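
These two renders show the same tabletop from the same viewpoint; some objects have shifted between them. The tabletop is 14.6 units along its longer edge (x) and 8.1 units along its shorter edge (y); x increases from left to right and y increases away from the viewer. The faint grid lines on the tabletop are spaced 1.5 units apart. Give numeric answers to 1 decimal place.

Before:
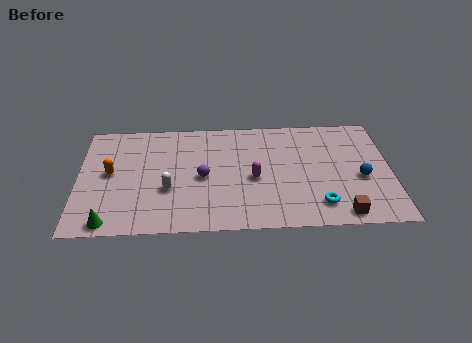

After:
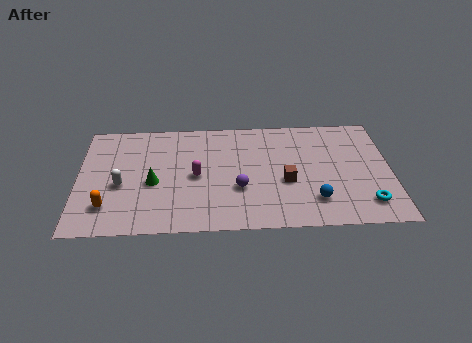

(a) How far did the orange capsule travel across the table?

2.4

The orange capsule moved from about (1.5, 4.3) to (1.4, 1.9), a distance of √(0.1² + 2.4²) ≈ 2.4.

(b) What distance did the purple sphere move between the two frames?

1.9

The purple sphere moved from about (5.8, 3.8) to (7.5, 2.9), a distance of √(1.7² + 0.9²) ≈ 1.9.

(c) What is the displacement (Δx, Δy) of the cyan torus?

(2.2, 0.0)

From the two frames, the cyan torus sits at roughly (11.2, 1.6) before and (13.4, 1.6) after.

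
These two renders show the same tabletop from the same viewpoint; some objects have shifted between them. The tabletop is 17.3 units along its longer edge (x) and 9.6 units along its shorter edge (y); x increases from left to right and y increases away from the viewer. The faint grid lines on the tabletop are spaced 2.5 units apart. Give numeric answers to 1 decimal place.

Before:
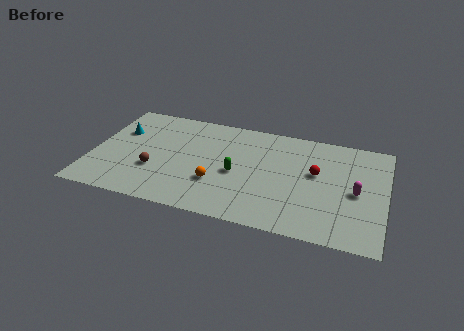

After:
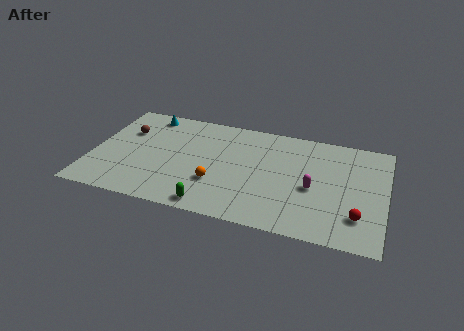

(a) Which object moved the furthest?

the red sphere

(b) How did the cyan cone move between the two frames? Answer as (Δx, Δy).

(1.5, 2.0)

The cyan cone started near (1.4, 6.4) and ended near (2.9, 8.4).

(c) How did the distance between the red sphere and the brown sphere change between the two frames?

+4.9

They were about 9.7 units apart before and 14.6 after — 4.9 units further apart.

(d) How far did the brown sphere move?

3.8

The brown sphere was near (3.8, 3.3) before and (1.8, 6.5) after, so it travelled √(2.0² + 3.2²) ≈ 3.8 units.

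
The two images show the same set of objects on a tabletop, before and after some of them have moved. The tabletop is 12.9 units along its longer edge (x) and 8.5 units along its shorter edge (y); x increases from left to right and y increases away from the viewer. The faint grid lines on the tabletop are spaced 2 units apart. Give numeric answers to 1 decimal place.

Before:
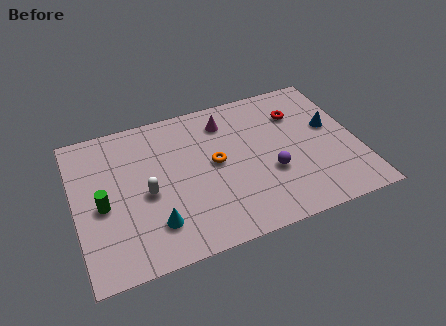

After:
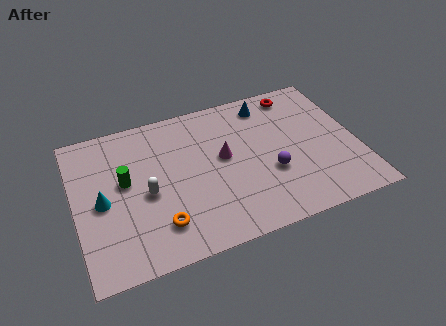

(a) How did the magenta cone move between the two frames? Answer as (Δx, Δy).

(-0.3, -2.1)

The magenta cone was at about (7.1, 6.8) and moved to about (6.8, 4.7).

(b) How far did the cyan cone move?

3.0

The cyan cone moved from about (3.4, 2.0) to (1.2, 4.0), a distance of √(2.2² + 2.0²) ≈ 3.0.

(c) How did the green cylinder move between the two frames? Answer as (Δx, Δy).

(1.1, 1.0)

The green cylinder started near (1.2, 3.8) and ended near (2.3, 4.8).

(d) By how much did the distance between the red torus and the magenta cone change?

+1.2

The distance was about 3.4 in the first image and 4.6 in the second, so they moved 1.2 units further apart.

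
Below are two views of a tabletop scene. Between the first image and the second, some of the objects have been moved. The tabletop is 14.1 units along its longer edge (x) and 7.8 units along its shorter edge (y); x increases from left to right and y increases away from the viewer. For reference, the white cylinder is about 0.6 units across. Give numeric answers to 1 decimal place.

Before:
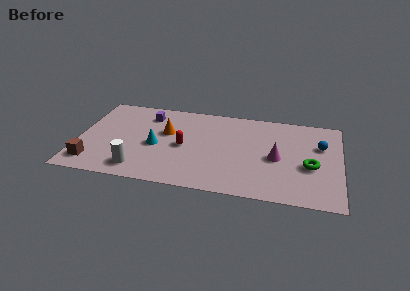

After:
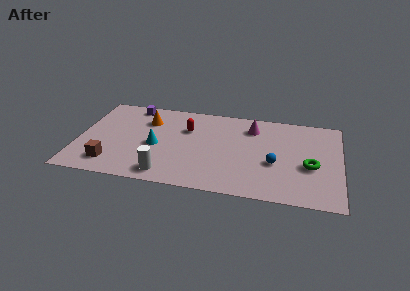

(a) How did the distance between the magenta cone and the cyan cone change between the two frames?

-0.8

They were about 6.5 units apart before and 5.7 after — 0.8 units closer together.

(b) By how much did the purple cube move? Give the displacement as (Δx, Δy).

(-0.9, 0.7)

From the two frames, the purple cube sits at roughly (3.6, 6.2) before and (2.7, 6.9) after.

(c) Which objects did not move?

the green torus and the cyan cone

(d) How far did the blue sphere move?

3.1

The blue sphere was near (13.0, 5.1) before and (10.6, 3.1) after, so it travelled √(2.4² + 2.0²) ≈ 3.1 units.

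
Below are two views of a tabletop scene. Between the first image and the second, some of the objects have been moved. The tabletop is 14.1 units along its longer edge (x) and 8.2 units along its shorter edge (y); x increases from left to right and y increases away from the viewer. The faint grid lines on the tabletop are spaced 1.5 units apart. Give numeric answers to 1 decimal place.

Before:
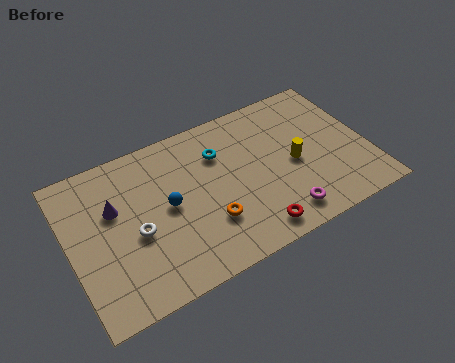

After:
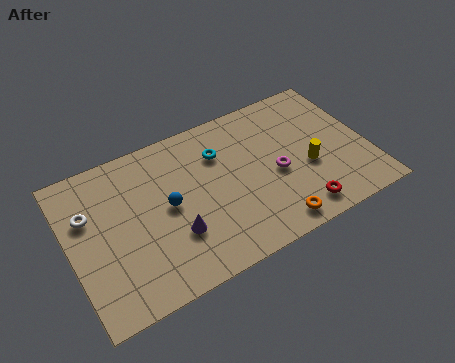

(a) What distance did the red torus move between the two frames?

2.2

The red torus moved from about (8.2, 1.1) to (10.4, 1.2), a distance of √(2.2² + 0.1²) ≈ 2.2.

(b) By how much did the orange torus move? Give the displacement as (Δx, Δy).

(2.8, -1.5)

From the two frames, the orange torus sits at roughly (6.3, 2.5) before and (9.1, 1.0) after.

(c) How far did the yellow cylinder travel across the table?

0.8

The yellow cylinder was near (10.6, 3.8) before and (11.2, 3.3) after, so it travelled √(0.6² + 0.5²) ≈ 0.8 units.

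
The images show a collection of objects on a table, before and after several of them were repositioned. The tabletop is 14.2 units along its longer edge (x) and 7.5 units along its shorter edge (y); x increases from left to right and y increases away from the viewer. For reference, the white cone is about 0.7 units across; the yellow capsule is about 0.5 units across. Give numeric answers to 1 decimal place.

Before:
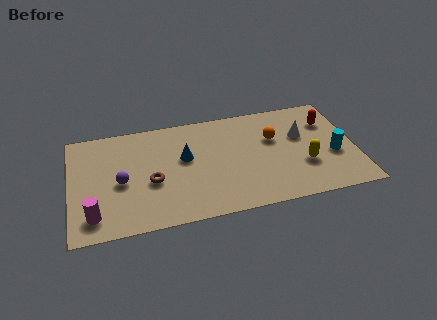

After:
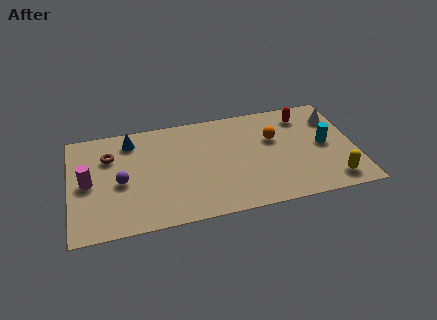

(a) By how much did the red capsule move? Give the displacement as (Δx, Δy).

(-1.2, 0.7)

From the two frames, the red capsule sits at roughly (13.0, 5.4) before and (11.8, 6.1) after.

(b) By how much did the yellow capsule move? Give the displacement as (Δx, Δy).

(1.3, -1.4)

The yellow capsule was at about (11.6, 2.6) and moved to about (12.9, 1.2).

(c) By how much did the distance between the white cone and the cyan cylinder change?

-0.4

They were about 2.3 units apart before and 1.9 after — 0.4 units closer together.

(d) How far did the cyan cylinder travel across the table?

0.9

The cyan cylinder moved from about (13.1, 3.0) to (12.7, 3.8), a distance of √(0.4² + 0.8²) ≈ 0.9.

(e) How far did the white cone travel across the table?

1.9

The white cone was near (11.6, 4.7) before and (13.3, 5.6) after, so it travelled √(1.7² + 0.9²) ≈ 1.9 units.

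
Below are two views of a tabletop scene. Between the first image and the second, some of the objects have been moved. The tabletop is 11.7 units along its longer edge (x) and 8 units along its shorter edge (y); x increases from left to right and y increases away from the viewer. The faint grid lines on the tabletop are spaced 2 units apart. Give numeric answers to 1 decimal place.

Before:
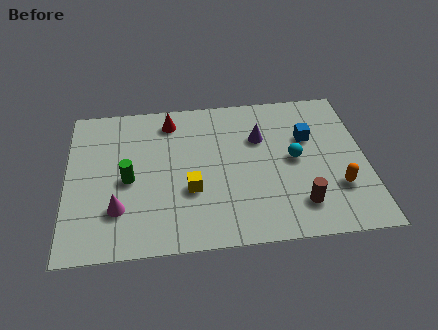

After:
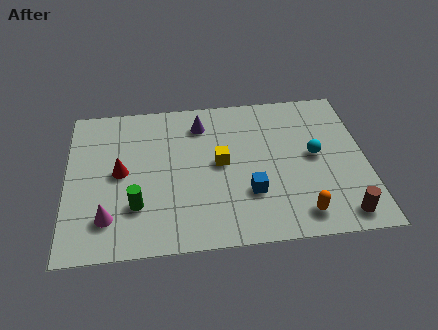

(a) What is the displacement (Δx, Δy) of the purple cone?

(-2.3, 1.0)

The purple cone was at about (7.6, 5.4) and moved to about (5.3, 6.4).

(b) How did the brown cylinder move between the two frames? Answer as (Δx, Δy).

(1.6, -0.7)

From the two frames, the brown cylinder sits at roughly (9.0, 1.7) before and (10.6, 1.0) after.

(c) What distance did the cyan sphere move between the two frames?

0.8

The cyan sphere was near (8.9, 4.1) before and (9.7, 4.2) after, so it travelled √(0.8² + 0.1²) ≈ 0.8 units.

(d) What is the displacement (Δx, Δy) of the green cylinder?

(0.3, -1.4)

The green cylinder was at about (2.4, 3.7) and moved to about (2.7, 2.3).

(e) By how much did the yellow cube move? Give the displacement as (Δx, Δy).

(1.2, 1.3)

The yellow cube was at about (4.8, 2.9) and moved to about (6.0, 4.2).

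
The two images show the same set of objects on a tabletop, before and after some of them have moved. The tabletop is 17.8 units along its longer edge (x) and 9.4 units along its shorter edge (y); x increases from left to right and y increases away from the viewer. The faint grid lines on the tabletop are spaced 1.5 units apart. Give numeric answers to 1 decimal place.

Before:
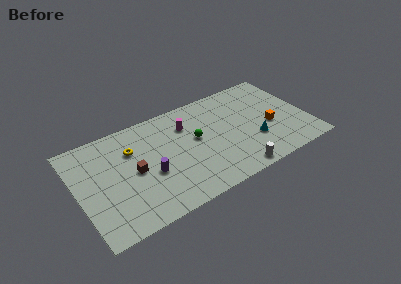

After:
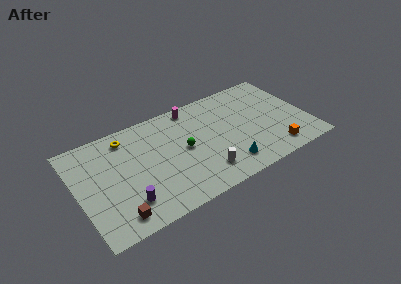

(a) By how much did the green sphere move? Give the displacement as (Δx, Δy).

(-1.0, -0.5)

From the two frames, the green sphere sits at roughly (9.2, 5.3) before and (8.2, 4.8) after.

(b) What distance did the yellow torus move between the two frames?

1.3

The yellow torus moved from about (4.4, 6.6) to (4.1, 7.9), a distance of √(0.3² + 1.3²) ≈ 1.3.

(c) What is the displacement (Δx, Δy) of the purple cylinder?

(-2.0, -1.6)

From the two frames, the purple cylinder sits at roughly (5.4, 3.8) before and (3.4, 2.2) after.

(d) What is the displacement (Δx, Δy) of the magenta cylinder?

(0.7, 1.5)

The magenta cylinder started near (8.7, 6.9) and ended near (9.4, 8.4).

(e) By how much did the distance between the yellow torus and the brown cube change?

+4.7

Before: roughly 2.0 units apart; after: 6.7. That's 4.7 units further apart.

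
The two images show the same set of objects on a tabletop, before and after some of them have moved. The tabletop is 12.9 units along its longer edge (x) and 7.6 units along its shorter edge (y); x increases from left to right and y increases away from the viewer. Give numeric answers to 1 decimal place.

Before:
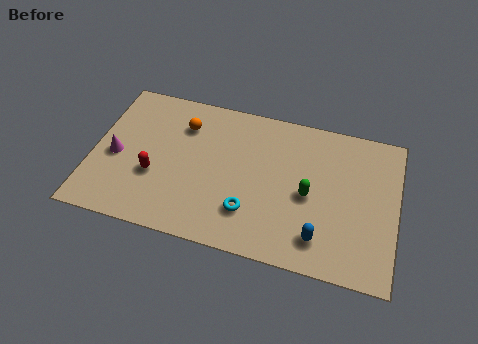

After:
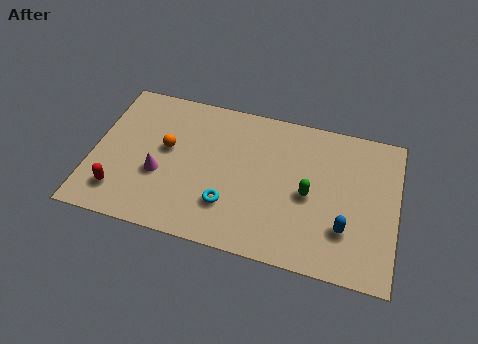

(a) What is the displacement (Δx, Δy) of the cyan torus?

(-0.9, 0.1)

From the two frames, the cyan torus sits at roughly (6.8, 2.0) before and (5.9, 2.1) after.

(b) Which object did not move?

the green capsule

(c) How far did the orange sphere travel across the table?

1.5

The orange sphere moved from about (3.7, 5.7) to (3.1, 4.3), a distance of √(0.6² + 1.4²) ≈ 1.5.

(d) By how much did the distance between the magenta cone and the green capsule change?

-1.9

They were about 8.2 units apart before and 6.3 after — 1.9 units closer together.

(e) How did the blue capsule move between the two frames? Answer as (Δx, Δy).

(1.0, 0.7)

The blue capsule was at about (9.8, 1.5) and moved to about (10.8, 2.2).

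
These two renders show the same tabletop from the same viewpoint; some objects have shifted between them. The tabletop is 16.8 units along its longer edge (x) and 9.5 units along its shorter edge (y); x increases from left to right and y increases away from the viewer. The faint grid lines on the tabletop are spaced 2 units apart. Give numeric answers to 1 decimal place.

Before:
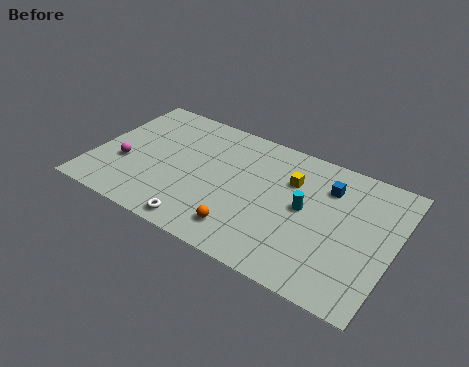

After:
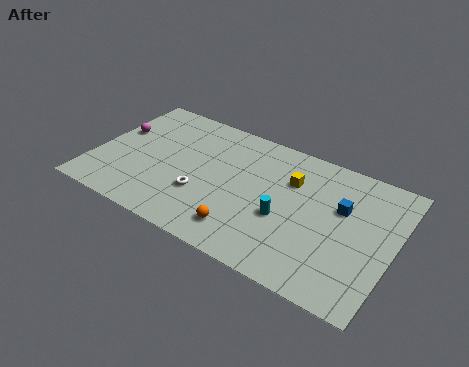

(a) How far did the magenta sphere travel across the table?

2.5

The magenta sphere was near (1.8, 3.5) before and (0.9, 5.8) after, so it travelled √(0.9² + 2.3²) ≈ 2.5 units.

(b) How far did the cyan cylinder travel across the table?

1.6

The cyan cylinder moved from about (11.9, 5.0) to (10.9, 3.8), a distance of √(1.0² + 1.2²) ≈ 1.6.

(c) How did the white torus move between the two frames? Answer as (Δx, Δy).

(-0.3, 2.2)

The white torus started near (6.6, 1.0) and ended near (6.3, 3.2).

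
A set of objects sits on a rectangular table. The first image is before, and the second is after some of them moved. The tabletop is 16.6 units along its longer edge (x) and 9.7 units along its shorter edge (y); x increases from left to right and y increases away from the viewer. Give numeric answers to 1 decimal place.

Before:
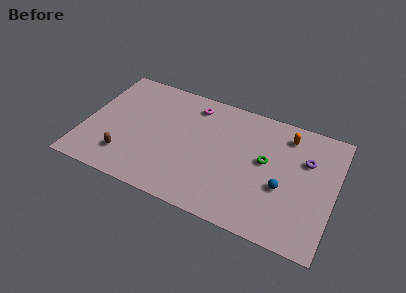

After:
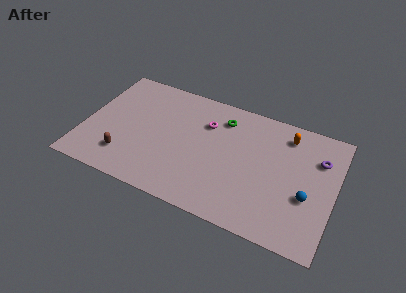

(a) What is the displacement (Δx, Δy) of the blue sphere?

(1.6, -0.1)

The blue sphere started near (13.3, 3.8) and ended near (14.9, 3.7).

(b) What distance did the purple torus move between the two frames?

0.9

The purple torus moved from about (14.6, 6.5) to (15.4, 6.9), a distance of √(0.8² + 0.4²) ≈ 0.9.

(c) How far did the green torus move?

3.9

The green torus was near (12.0, 5.4) before and (8.9, 7.7) after, so it travelled √(3.1² + 2.3²) ≈ 3.9 units.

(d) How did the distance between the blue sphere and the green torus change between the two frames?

+5.1

Before: roughly 2.1 units apart; after: 7.2. That's 5.1 units further apart.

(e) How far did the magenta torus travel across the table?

1.6

The magenta torus moved from about (6.9, 8.1) to (7.9, 6.9), a distance of √(1.0² + 1.2²) ≈ 1.6.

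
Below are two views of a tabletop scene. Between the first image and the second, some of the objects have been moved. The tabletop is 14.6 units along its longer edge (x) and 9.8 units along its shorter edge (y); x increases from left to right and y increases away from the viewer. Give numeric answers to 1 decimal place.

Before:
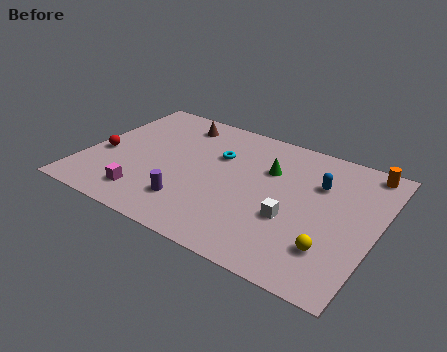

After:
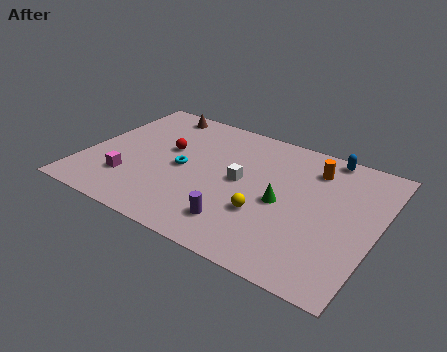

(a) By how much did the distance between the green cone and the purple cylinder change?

-2.3

They were about 5.4 units apart before and 3.1 after — 2.3 units closer together.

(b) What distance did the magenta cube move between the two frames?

1.3

The magenta cube was near (3.5, 1.8) before and (2.5, 2.6) after, so it travelled √(1.0² + 0.8²) ≈ 1.3 units.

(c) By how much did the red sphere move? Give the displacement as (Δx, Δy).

(3.0, 1.8)

From the two frames, the red sphere sits at roughly (0.9, 4.0) before and (3.9, 5.8) after.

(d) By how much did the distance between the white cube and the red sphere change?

-5.7

The distance was about 9.7 in the first image and 4.0 in the second, so they moved 5.7 units closer together.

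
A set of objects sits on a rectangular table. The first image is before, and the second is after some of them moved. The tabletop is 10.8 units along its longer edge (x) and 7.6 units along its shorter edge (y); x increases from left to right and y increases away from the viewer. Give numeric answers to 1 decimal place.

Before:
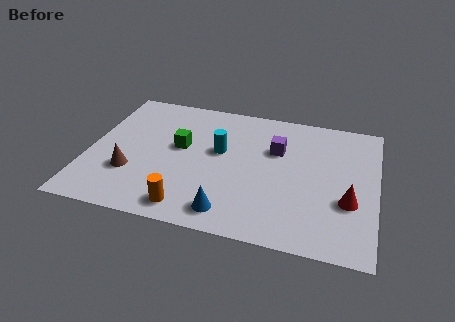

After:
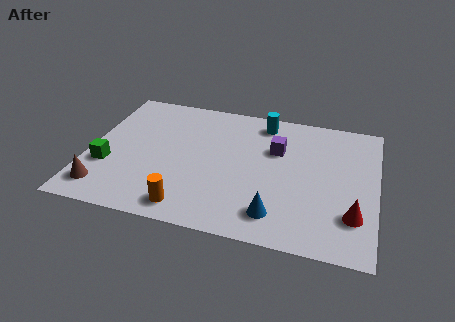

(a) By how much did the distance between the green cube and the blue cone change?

+2.7

Before: roughly 3.8 units apart; after: 6.5. That's 2.7 units further apart.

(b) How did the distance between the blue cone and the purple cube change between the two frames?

-0.6

The distance was about 4.2 in the first image and 3.6 in the second, so they moved 0.6 units closer together.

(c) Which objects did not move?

the purple cube and the orange cylinder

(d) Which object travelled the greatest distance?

the green cube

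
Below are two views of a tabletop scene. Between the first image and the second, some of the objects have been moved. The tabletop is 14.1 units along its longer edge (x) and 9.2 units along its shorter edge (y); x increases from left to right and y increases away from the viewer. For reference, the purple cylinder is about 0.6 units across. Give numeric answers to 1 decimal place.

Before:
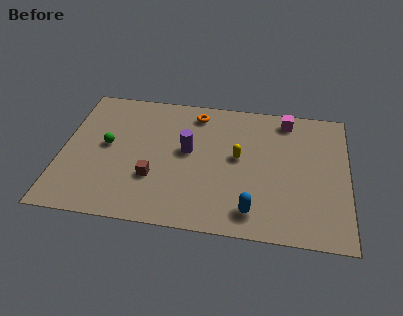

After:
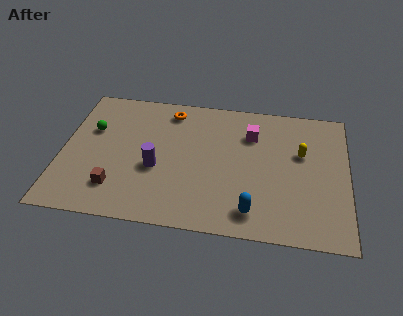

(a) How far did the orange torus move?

1.3

The orange torus was near (6.5, 7.8) before and (5.2, 7.8) after, so it travelled √(1.3² + 0.0²) ≈ 1.3 units.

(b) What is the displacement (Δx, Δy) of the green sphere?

(-0.8, 1.0)

The green sphere was at about (2.2, 4.9) and moved to about (1.4, 5.9).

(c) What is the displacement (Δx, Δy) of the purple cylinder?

(-1.5, -1.4)

The purple cylinder was at about (6.2, 5.1) and moved to about (4.7, 3.7).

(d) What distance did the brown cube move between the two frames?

2.0

From (4.6, 3.0) to (2.8, 2.1), the brown cube covered √(1.8² + 0.9²) ≈ 2.0 units.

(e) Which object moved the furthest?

the yellow capsule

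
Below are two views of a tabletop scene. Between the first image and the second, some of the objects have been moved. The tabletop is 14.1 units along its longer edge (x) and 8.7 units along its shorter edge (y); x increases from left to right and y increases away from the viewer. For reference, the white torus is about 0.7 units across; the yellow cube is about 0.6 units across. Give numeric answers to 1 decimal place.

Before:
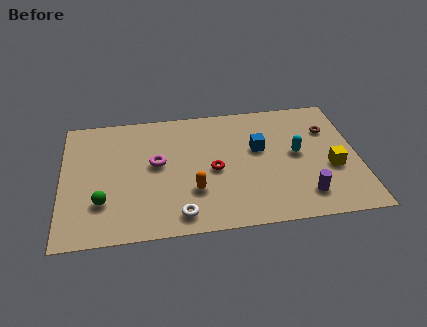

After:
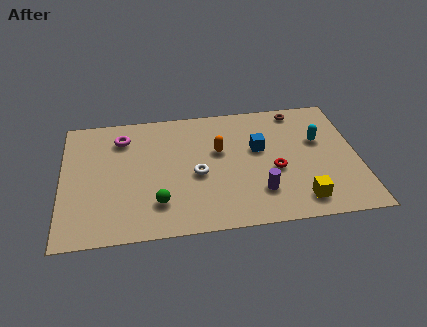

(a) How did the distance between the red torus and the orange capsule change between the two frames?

+1.5

They were about 1.6 units apart before and 3.1 after — 1.5 units further apart.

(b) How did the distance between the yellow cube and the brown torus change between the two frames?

+3.6

They were about 2.7 units apart before and 6.3 after — 3.6 units further apart.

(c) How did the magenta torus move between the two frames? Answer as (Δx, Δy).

(-1.6, 2.0)

From the two frames, the magenta torus sits at roughly (4.5, 4.8) before and (2.9, 6.8) after.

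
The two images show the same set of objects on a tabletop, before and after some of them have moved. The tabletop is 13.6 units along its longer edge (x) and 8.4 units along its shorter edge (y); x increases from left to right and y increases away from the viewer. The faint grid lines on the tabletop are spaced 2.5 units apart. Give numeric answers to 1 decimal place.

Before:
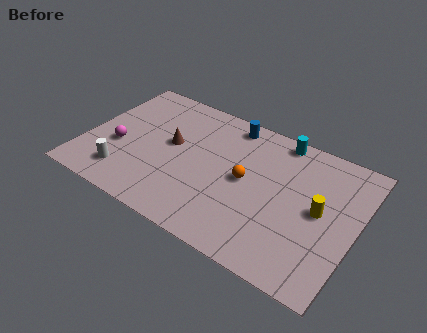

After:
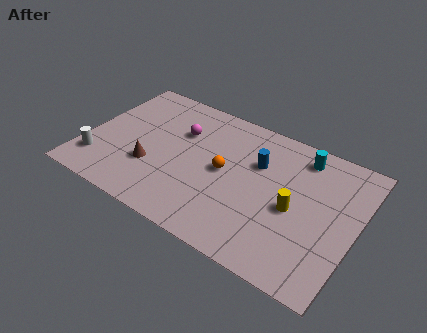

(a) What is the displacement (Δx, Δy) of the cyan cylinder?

(1.2, -0.5)

From the two frames, the cyan cylinder sits at roughly (9.3, 7.6) before and (10.5, 7.1) after.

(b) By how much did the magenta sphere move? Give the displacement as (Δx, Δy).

(2.8, 2.4)

The magenta sphere was at about (1.7, 3.3) and moved to about (4.5, 5.7).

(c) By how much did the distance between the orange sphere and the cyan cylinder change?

+1.0

They were about 3.5 units apart before and 4.5 after — 1.0 units further apart.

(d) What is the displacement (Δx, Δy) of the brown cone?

(-0.7, -1.9)

The brown cone started near (4.2, 4.7) and ended near (3.5, 2.8).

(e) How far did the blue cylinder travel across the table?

2.5

The blue cylinder was near (6.8, 7.4) before and (8.5, 5.6) after, so it travelled √(1.7² + 1.8²) ≈ 2.5 units.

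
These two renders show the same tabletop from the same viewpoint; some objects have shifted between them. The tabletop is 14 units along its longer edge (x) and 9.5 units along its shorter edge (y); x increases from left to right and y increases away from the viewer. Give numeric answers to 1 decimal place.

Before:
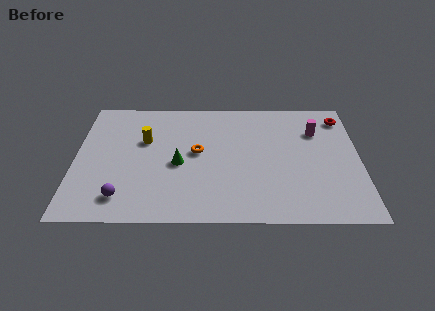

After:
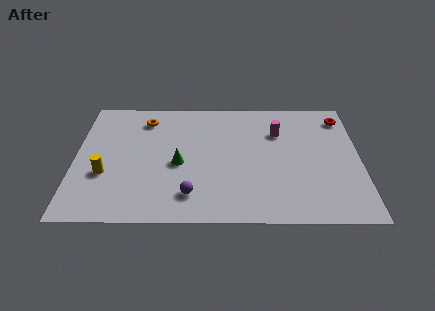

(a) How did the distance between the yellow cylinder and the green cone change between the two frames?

+1.2

Before: roughly 2.5 units apart; after: 3.7. That's 1.2 units further apart.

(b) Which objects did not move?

the green cone and the red torus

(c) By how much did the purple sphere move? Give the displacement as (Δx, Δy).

(3.3, 0.2)

From the two frames, the purple sphere sits at roughly (2.4, 1.7) before and (5.7, 1.9) after.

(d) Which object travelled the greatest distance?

the orange torus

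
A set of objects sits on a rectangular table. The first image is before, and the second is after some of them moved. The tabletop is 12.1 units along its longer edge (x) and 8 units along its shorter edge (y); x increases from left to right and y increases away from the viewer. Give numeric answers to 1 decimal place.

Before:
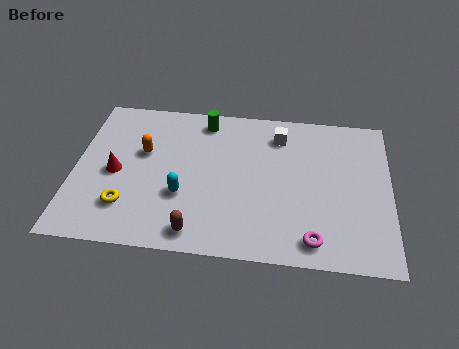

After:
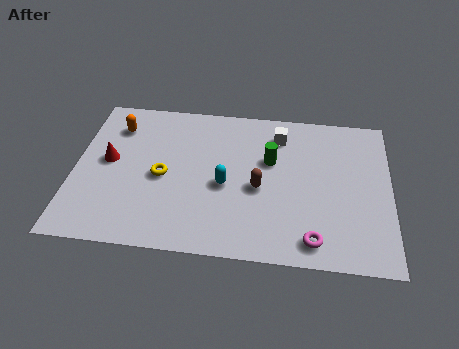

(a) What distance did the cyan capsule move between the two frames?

1.7

The cyan capsule was near (4.2, 2.8) before and (5.8, 3.5) after, so it travelled √(1.6² + 0.7²) ≈ 1.7 units.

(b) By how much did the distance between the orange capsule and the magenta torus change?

+1.6

They were about 7.6 units apart before and 9.2 after — 1.6 units further apart.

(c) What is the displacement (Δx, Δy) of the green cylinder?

(2.6, -1.9)

The green cylinder started near (4.9, 6.9) and ended near (7.5, 5.0).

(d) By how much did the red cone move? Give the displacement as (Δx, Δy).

(-0.3, 0.6)

The red cone started near (1.6, 3.7) and ended near (1.3, 4.3).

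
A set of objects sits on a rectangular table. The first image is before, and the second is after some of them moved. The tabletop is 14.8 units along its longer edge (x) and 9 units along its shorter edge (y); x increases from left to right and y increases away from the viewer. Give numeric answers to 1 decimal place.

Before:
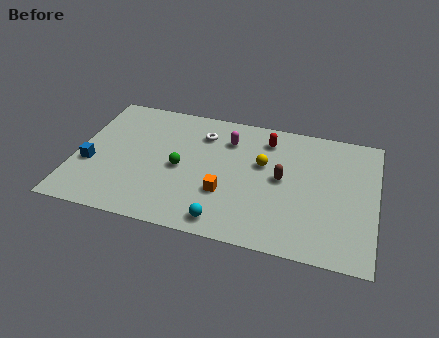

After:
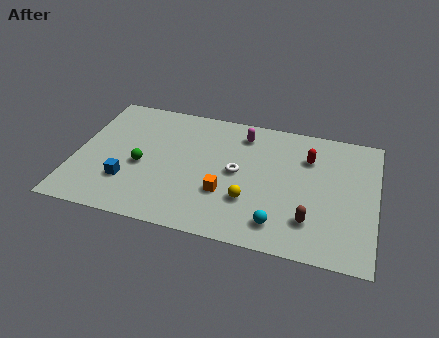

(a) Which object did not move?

the orange cube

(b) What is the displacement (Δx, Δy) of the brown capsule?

(1.5, -2.5)

From the two frames, the brown capsule sits at roughly (10.2, 4.7) before and (11.7, 2.2) after.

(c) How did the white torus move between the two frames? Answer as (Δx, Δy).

(1.9, -2.3)

The white torus was at about (6.1, 6.9) and moved to about (8.0, 4.6).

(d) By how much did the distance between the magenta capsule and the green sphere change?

+2.5

Before: roughly 3.4 units apart; after: 5.9. That's 2.5 units further apart.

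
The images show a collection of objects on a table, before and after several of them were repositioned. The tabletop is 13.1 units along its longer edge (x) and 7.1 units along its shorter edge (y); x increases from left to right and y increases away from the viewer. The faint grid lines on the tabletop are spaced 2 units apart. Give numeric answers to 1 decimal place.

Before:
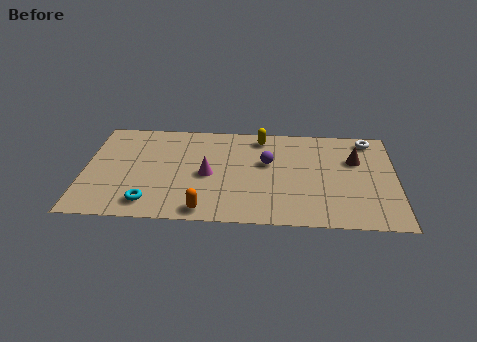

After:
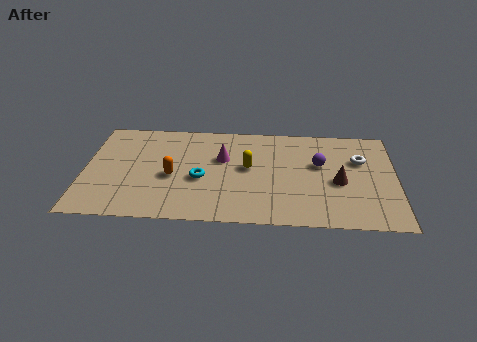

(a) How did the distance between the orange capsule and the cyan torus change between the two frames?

-1.1

They were about 2.3 units apart before and 1.2 after — 1.1 units closer together.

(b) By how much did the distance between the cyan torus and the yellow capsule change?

-4.5

They were about 6.7 units apart before and 2.2 after — 4.5 units closer together.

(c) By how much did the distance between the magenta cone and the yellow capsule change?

-2.3

They were about 3.6 units apart before and 1.3 after — 2.3 units closer together.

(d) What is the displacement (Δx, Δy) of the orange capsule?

(-1.4, 2.3)

The orange capsule was at about (5.1, 0.8) and moved to about (3.7, 3.1).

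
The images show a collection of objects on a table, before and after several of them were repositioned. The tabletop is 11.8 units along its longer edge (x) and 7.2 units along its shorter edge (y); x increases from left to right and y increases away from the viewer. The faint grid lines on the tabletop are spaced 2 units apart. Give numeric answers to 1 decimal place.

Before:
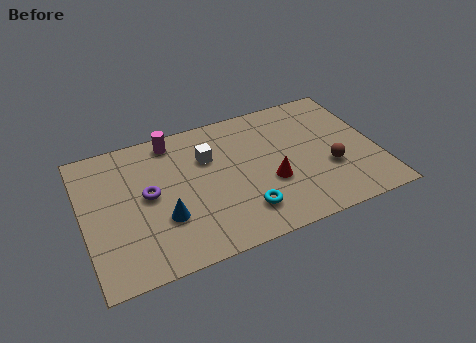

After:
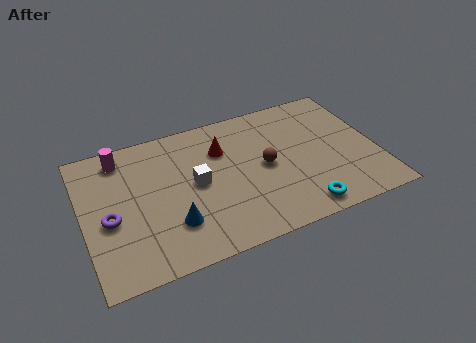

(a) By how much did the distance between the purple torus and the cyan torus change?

+3.5

Before: roughly 4.2 units apart; after: 7.7. That's 3.5 units further apart.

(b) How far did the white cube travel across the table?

1.3

The white cube was near (5.1, 4.9) before and (4.5, 3.7) after, so it travelled √(0.6² + 1.2²) ≈ 1.3 units.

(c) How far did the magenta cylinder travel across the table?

2.1

The magenta cylinder was near (3.8, 6.3) before and (1.7, 6.1) after, so it travelled √(2.1² + 0.2²) ≈ 2.1 units.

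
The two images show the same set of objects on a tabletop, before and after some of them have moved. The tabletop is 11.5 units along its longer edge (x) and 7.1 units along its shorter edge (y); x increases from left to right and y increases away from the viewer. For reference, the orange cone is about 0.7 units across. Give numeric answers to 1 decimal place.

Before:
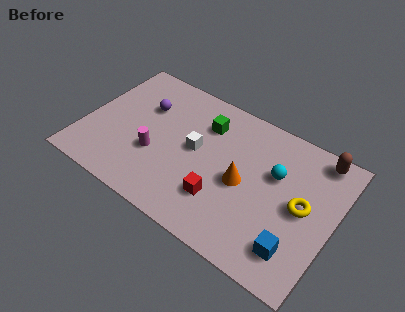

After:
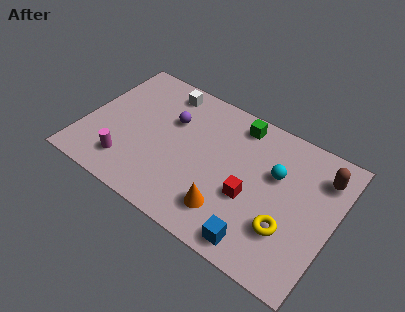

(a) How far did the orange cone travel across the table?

1.7

From (7.4, 3.3) to (7.0, 1.6), the orange cone covered √(0.4² + 1.7²) ≈ 1.7 units.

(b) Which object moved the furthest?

the white cube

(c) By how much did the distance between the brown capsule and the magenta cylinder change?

+1.4

The distance was about 7.9 in the first image and 9.3 in the second, so they moved 1.4 units further apart.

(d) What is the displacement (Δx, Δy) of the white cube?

(-1.9, 2.3)

From the two frames, the white cube sits at roughly (5.1, 3.8) before and (3.2, 6.1) after.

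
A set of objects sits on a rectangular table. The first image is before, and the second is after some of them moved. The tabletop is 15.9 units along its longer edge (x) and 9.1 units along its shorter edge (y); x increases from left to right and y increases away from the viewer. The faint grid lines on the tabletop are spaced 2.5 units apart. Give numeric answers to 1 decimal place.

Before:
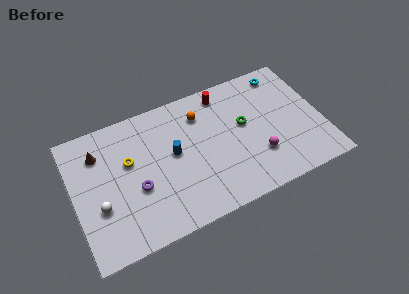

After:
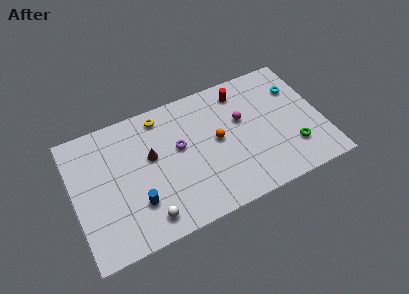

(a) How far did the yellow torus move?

3.3

The yellow torus was near (3.6, 5.6) before and (5.9, 7.9) after, so it travelled √(2.3² + 2.3²) ≈ 3.3 units.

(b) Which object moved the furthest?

the green torus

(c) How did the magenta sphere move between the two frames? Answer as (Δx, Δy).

(-0.7, 2.9)

The magenta sphere was at about (11.6, 2.7) and moved to about (10.9, 5.6).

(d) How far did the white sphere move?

3.4

The white sphere moved from about (1.5, 3.3) to (4.3, 1.4), a distance of √(2.8² + 1.9²) ≈ 3.4.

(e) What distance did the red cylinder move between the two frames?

1.1

The red cylinder was near (10.0, 7.9) before and (11.1, 7.6) after, so it travelled √(1.1² + 0.3²) ≈ 1.1 units.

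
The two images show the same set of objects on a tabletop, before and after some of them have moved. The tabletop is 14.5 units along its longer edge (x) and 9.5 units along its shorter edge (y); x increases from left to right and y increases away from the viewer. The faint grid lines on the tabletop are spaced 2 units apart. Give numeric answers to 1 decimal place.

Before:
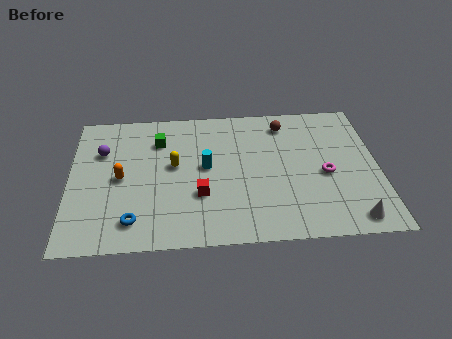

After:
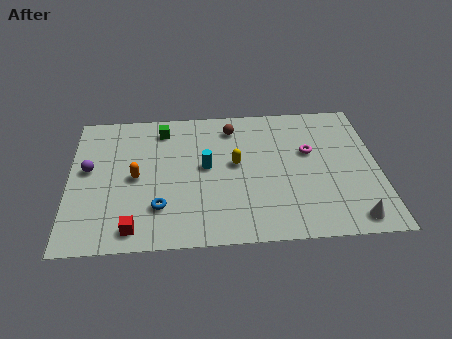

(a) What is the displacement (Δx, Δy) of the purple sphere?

(-0.6, -1.2)

From the two frames, the purple sphere sits at roughly (1.5, 6.5) before and (0.9, 5.3) after.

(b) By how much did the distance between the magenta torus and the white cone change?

+1.7

The distance was about 3.3 in the first image and 5.0 in the second, so they moved 1.7 units further apart.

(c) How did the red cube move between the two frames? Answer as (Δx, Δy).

(-3.1, -2.0)

The red cube was at about (6.1, 3.2) and moved to about (3.0, 1.2).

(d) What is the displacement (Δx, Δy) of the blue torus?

(1.2, 0.8)

The blue torus was at about (3.0, 1.7) and moved to about (4.2, 2.5).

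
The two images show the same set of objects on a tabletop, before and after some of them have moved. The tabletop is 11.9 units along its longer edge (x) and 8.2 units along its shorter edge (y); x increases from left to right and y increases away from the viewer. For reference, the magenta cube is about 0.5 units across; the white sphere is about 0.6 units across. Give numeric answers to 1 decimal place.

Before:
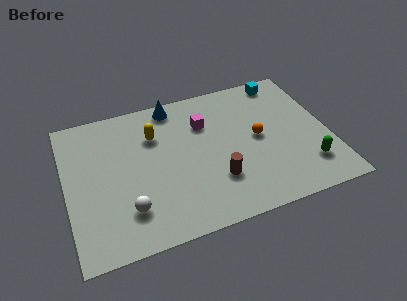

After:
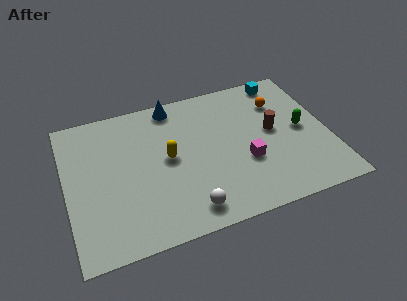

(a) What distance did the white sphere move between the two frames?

2.7

The white sphere was near (2.6, 2.0) before and (5.2, 1.2) after, so it travelled √(2.6² + 0.8²) ≈ 2.7 units.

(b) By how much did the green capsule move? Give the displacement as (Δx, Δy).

(0.0, 2.2)

From the two frames, the green capsule sits at roughly (10.7, 1.9) before and (10.7, 4.1) after.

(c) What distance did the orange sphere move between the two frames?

2.2

From (8.7, 4.2) to (9.9, 6.0), the orange sphere covered √(1.2² + 1.8²) ≈ 2.2 units.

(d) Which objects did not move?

the blue cone and the cyan cube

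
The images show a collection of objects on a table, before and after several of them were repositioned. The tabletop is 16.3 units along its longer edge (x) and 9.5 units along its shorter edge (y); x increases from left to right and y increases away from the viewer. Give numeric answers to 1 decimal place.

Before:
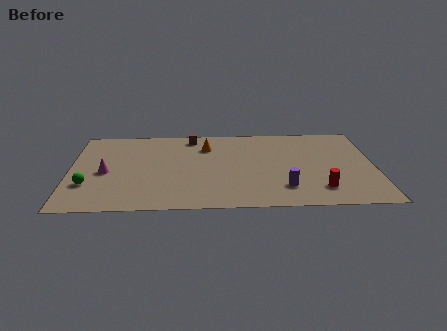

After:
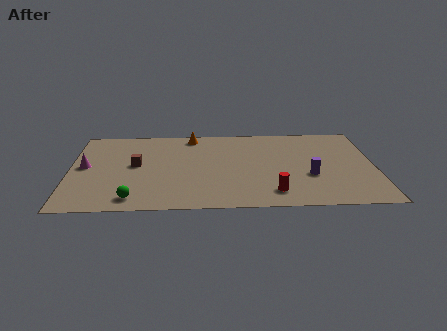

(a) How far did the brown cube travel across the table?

4.4

From (6.5, 8.3) to (3.5, 5.1), the brown cube covered √(3.0² + 3.2²) ≈ 4.4 units.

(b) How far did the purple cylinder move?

1.9

The purple cylinder was near (11.4, 2.2) before and (12.8, 3.5) after, so it travelled √(1.4² + 1.3²) ≈ 1.9 units.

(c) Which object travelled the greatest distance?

the brown cube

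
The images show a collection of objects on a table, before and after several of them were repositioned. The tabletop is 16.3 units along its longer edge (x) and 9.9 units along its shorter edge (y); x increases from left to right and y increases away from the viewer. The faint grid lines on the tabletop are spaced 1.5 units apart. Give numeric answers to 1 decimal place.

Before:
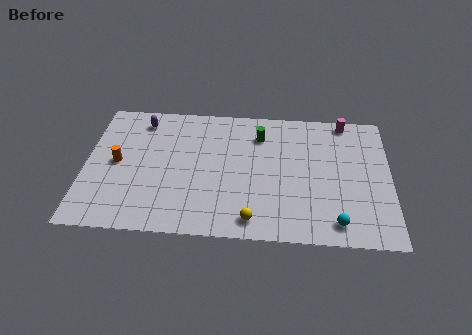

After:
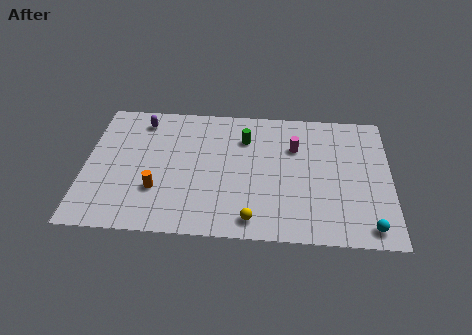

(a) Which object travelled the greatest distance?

the magenta cylinder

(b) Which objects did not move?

the purple capsule and the yellow sphere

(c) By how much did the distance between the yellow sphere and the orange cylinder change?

-2.8

They were about 8.2 units apart before and 5.4 after — 2.8 units closer together.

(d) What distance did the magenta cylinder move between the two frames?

3.5

From (13.9, 9.0) to (11.2, 6.8), the magenta cylinder covered √(2.7² + 2.2²) ≈ 3.5 units.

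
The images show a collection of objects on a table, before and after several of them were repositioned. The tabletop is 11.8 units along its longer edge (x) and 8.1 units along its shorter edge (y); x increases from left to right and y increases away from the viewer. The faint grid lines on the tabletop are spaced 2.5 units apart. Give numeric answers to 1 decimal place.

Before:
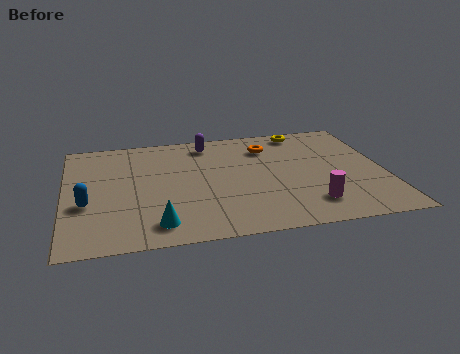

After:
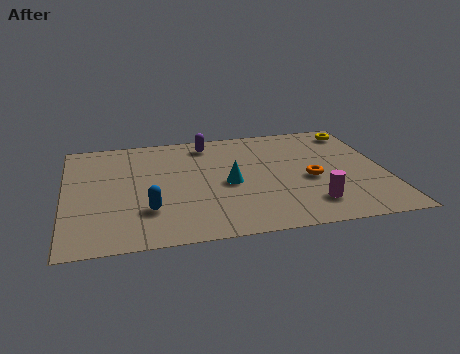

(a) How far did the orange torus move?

3.0

The orange torus was near (7.6, 6.2) before and (9.0, 3.5) after, so it travelled √(1.4² + 2.7²) ≈ 3.0 units.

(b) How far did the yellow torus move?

2.0

The yellow torus was near (9.0, 7.2) before and (11.0, 6.9) after, so it travelled √(2.0² + 0.3²) ≈ 2.0 units.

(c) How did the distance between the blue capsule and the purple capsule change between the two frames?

-0.8

Before: roughly 6.0 units apart; after: 5.2. That's 0.8 units closer together.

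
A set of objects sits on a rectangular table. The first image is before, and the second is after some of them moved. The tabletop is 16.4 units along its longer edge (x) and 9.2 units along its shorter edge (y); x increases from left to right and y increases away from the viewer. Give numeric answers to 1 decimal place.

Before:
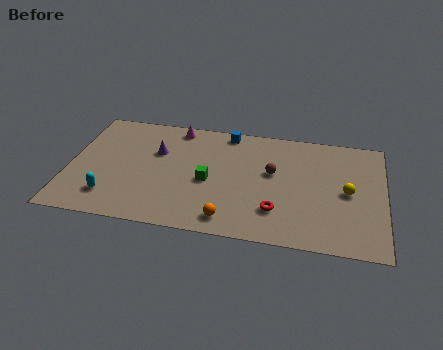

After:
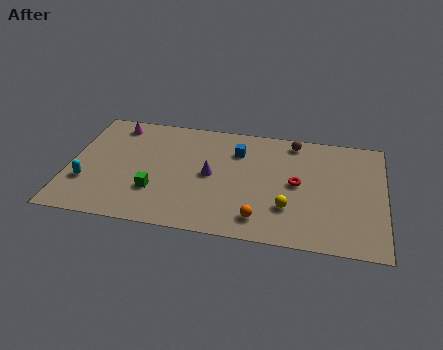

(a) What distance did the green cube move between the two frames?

3.0

The green cube moved from about (7.3, 4.1) to (4.6, 2.8), a distance of √(2.7² + 1.3²) ≈ 3.0.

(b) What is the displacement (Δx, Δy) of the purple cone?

(2.9, -1.4)

The purple cone was at about (4.5, 6.0) and moved to about (7.4, 4.6).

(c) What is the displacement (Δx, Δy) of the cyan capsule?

(-1.3, 0.9)

From the two frames, the cyan capsule sits at roughly (2.3, 2.0) before and (1.0, 2.9) after.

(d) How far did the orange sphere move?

1.6

From (8.5, 1.3) to (10.1, 1.6), the orange sphere covered √(1.6² + 0.3²) ≈ 1.6 units.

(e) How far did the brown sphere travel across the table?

2.9

The brown sphere was near (10.6, 5.4) before and (11.6, 8.1) after, so it travelled √(1.0² + 2.7²) ≈ 2.9 units.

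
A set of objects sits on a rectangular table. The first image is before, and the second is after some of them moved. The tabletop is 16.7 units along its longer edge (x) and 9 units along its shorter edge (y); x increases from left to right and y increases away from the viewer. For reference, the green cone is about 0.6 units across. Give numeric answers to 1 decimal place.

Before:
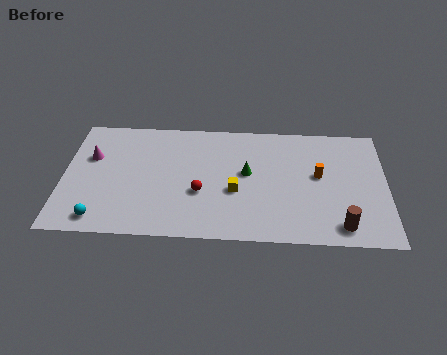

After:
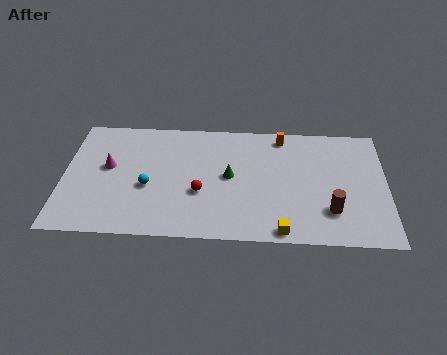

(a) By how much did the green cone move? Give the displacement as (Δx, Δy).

(-0.9, -0.3)

The green cone was at about (9.5, 5.0) and moved to about (8.6, 4.7).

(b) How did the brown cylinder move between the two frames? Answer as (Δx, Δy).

(-0.5, 1.1)

The brown cylinder started near (14.3, 1.3) and ended near (13.8, 2.4).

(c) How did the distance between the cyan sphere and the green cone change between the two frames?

-4.1

They were about 8.4 units apart before and 4.3 after — 4.1 units closer together.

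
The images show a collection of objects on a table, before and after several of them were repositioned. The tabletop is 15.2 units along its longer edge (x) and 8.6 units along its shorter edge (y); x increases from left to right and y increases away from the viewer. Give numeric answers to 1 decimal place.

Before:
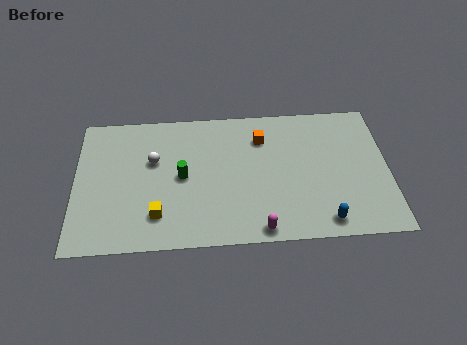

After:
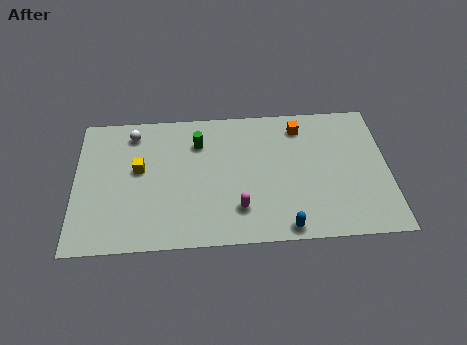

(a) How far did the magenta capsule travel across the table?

1.6

The magenta capsule moved from about (8.9, 0.8) to (7.9, 2.1), a distance of √(1.0² + 1.3²) ≈ 1.6.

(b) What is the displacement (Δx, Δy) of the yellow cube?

(-0.9, 2.9)

The yellow cube was at about (4.0, 2.0) and moved to about (3.1, 4.9).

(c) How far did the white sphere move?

2.1

The white sphere was near (3.8, 5.4) before and (2.8, 7.2) after, so it travelled √(1.0² + 1.8²) ≈ 2.1 units.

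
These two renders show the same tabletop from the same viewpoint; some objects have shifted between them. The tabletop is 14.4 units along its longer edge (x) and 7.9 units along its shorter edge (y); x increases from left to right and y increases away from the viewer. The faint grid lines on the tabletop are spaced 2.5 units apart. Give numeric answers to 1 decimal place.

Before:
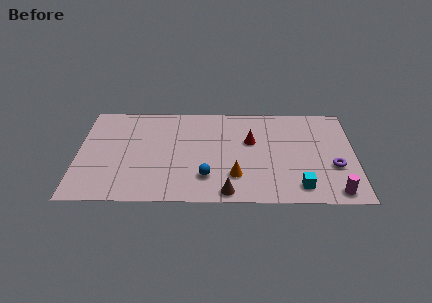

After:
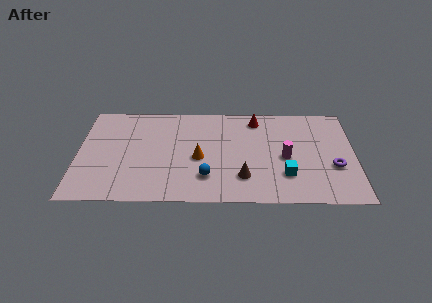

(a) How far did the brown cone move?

1.4

The brown cone moved from about (7.8, 0.8) to (8.6, 2.0), a distance of √(0.8² + 1.2²) ≈ 1.4.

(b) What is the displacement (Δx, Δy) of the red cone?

(0.3, 1.8)

The red cone was at about (9.0, 4.9) and moved to about (9.3, 6.7).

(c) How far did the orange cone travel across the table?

2.4

The orange cone was near (8.2, 2.1) before and (6.3, 3.5) after, so it travelled √(1.9² + 1.4²) ≈ 2.4 units.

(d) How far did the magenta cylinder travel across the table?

3.7

The magenta cylinder was near (13.3, 0.9) before and (10.8, 3.6) after, so it travelled √(2.5² + 2.7²) ≈ 3.7 units.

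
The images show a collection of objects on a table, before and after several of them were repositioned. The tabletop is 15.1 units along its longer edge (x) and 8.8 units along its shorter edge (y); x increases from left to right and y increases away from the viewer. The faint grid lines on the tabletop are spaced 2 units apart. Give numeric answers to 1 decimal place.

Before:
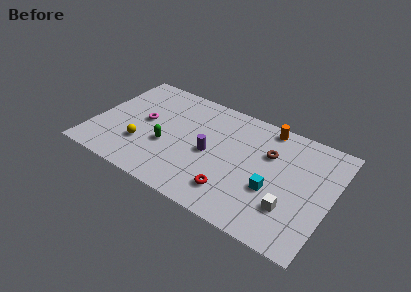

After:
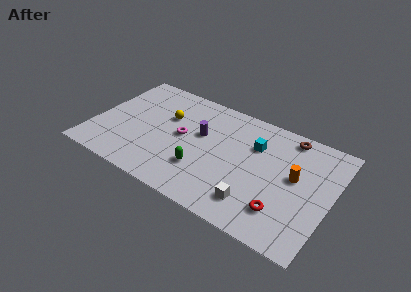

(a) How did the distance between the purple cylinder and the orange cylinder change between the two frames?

+1.2

The distance was about 4.9 in the first image and 6.1 in the second, so they moved 1.2 units further apart.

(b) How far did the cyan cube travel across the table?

3.2

The cyan cube moved from about (11.6, 3.3) to (10.1, 6.1), a distance of √(1.5² + 2.8²) ≈ 3.2.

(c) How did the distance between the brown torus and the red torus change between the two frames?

+1.4

They were about 4.3 units apart before and 5.7 after — 1.4 units further apart.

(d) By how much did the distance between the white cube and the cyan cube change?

+2.9

Before: roughly 1.4 units apart; after: 4.3. That's 2.9 units further apart.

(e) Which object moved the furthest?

the orange cylinder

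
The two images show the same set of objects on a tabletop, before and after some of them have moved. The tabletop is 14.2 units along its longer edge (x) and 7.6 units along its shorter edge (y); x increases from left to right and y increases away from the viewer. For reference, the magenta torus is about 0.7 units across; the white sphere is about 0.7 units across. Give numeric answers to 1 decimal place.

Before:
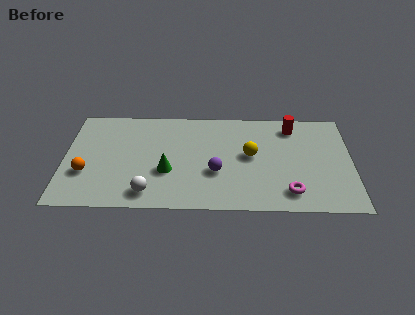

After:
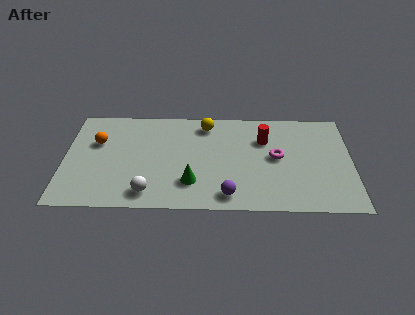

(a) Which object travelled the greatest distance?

the yellow sphere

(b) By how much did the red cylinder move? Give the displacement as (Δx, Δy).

(-1.4, -1.0)

From the two frames, the red cylinder sits at roughly (11.3, 6.3) before and (9.9, 5.3) after.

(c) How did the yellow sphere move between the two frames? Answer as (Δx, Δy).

(-2.2, 2.3)

The yellow sphere started near (9.2, 4.1) and ended near (7.0, 6.4).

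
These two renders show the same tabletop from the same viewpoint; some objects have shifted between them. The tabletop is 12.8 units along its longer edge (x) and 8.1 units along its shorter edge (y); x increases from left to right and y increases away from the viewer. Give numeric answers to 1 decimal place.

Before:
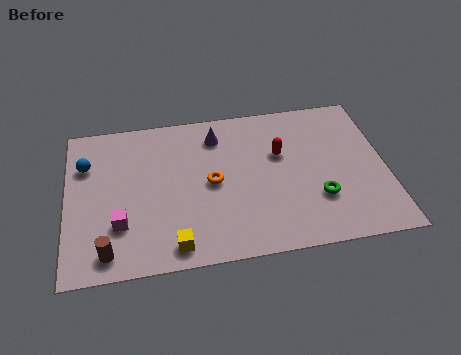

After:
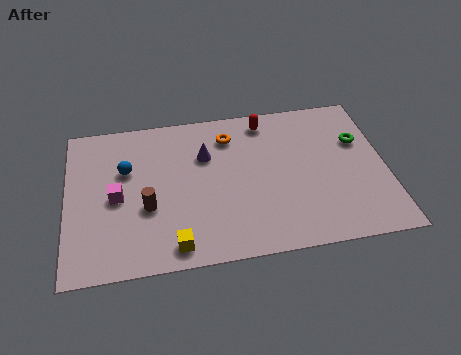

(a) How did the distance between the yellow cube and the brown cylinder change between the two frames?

-0.3

Before: roughly 2.6 units apart; after: 2.3. That's 0.3 units closer together.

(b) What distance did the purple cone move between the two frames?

1.1

The purple cone was near (6.1, 6.5) before and (5.6, 5.5) after, so it travelled √(0.5² + 1.0²) ≈ 1.1 units.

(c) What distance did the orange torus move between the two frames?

2.5

The orange torus moved from about (5.8, 4.0) to (6.6, 6.4), a distance of √(0.8² + 2.4²) ≈ 2.5.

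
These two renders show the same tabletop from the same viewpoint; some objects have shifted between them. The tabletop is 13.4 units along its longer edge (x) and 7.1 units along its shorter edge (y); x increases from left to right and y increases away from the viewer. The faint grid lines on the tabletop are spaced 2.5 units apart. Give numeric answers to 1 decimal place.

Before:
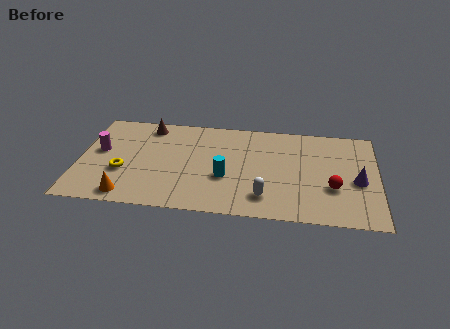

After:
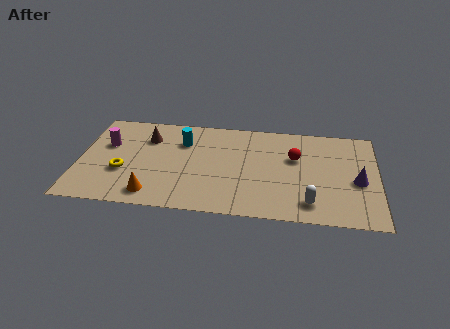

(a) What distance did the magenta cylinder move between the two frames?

0.6

The magenta cylinder moved from about (0.9, 4.0) to (1.2, 4.5), a distance of √(0.3² + 0.5²) ≈ 0.6.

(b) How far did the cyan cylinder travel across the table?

3.1

From (6.6, 2.7) to (4.6, 5.1), the cyan cylinder covered √(2.0² + 2.4²) ≈ 3.1 units.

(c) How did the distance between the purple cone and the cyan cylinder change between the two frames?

+2.2

Before: roughly 5.9 units apart; after: 8.1. That's 2.2 units further apart.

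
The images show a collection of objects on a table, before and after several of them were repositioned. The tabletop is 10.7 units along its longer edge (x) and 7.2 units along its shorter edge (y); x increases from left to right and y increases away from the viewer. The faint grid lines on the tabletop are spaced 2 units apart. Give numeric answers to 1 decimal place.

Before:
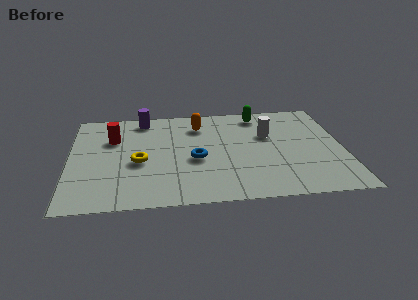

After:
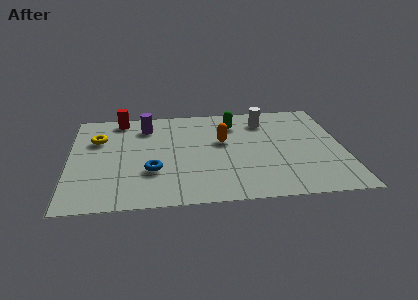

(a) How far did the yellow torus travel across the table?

2.4

The yellow torus was near (2.7, 3.1) before and (1.1, 4.9) after, so it travelled √(1.6² + 1.8²) ≈ 2.4 units.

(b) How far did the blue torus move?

1.8

The blue torus was near (4.9, 3.1) before and (3.2, 2.4) after, so it travelled √(1.7² + 0.7²) ≈ 1.8 units.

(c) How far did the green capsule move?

1.2

From (7.5, 6.2) to (6.5, 5.6), the green capsule covered √(1.0² + 0.6²) ≈ 1.2 units.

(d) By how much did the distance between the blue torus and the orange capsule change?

+0.9

The distance was about 2.5 in the first image and 3.4 in the second, so they moved 0.9 units further apart.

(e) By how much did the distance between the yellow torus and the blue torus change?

+1.1

Before: roughly 2.2 units apart; after: 3.3. That's 1.1 units further apart.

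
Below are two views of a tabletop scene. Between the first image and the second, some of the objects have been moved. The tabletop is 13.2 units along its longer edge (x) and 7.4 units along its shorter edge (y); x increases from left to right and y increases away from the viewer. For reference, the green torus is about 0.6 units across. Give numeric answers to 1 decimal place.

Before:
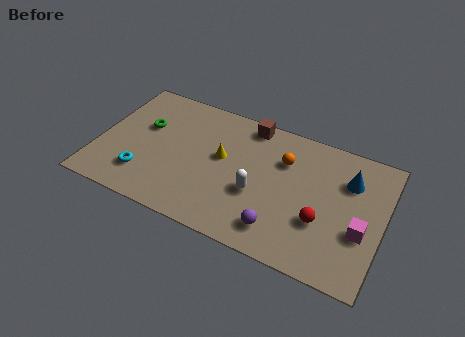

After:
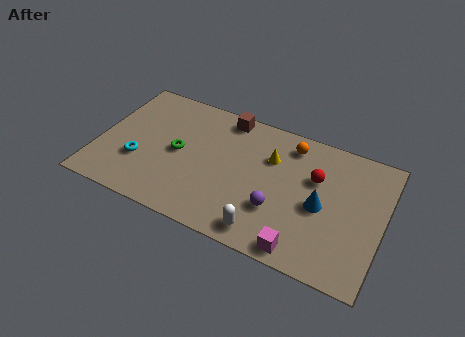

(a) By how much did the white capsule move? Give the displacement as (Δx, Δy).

(0.6, -1.9)

The white capsule started near (7.5, 2.9) and ended near (8.1, 1.0).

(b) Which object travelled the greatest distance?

the magenta cube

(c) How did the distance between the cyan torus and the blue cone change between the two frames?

-1.4

Before: roughly 9.8 units apart; after: 8.4. That's 1.4 units closer together.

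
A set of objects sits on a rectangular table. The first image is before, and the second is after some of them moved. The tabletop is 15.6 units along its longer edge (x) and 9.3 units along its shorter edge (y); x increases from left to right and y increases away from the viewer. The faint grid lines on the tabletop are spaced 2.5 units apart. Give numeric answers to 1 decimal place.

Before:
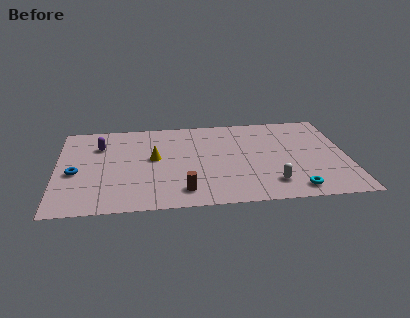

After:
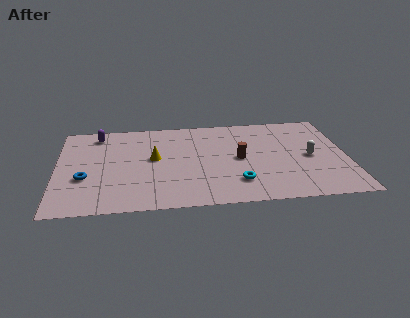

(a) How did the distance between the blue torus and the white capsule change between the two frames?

+1.5

The distance was about 10.6 in the first image and 12.1 in the second, so they moved 1.5 units further apart.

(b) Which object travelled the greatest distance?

the brown cylinder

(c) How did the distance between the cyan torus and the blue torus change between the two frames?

-3.7

Before: roughly 11.9 units apart; after: 8.2. That's 3.7 units closer together.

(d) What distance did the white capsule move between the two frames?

3.3

The white capsule was near (11.4, 1.9) before and (13.6, 4.4) after, so it travelled √(2.2² + 2.5²) ≈ 3.3 units.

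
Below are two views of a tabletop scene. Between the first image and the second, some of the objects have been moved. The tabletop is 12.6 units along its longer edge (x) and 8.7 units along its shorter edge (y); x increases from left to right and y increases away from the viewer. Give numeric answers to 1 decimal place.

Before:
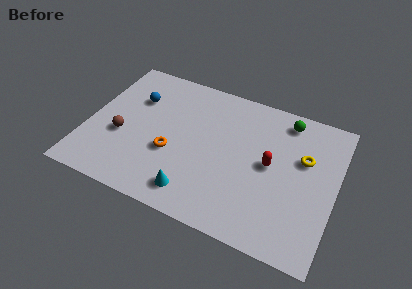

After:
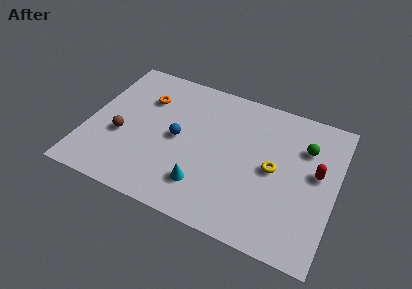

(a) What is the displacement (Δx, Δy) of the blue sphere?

(2.4, -1.7)

The blue sphere was at about (2.2, 6.0) and moved to about (4.6, 4.3).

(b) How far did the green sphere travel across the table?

1.7

The green sphere moved from about (9.8, 7.5) to (10.9, 6.2), a distance of √(1.1² + 1.3²) ≈ 1.7.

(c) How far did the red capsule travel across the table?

2.3

The red capsule moved from about (9.3, 4.5) to (11.6, 4.9), a distance of √(2.3² + 0.4²) ≈ 2.3.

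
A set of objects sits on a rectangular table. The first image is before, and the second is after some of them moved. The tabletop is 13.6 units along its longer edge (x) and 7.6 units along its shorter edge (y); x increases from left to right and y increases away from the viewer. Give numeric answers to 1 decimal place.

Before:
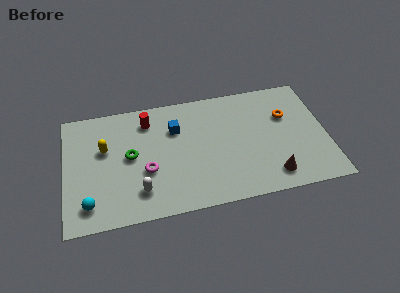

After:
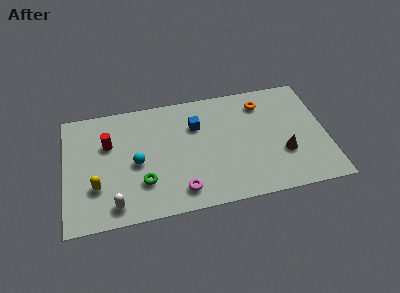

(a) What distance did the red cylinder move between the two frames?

2.4

From (4.4, 6.1) to (2.3, 5.0), the red cylinder covered √(2.1² + 1.1²) ≈ 2.4 units.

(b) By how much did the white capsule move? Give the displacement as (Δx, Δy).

(-1.3, -0.6)

From the two frames, the white capsule sits at roughly (3.8, 1.7) before and (2.5, 1.1) after.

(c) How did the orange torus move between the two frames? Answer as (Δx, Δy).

(-1.2, 1.1)

The orange torus was at about (11.6, 5.0) and moved to about (10.4, 6.1).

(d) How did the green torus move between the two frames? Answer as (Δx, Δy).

(0.6, -1.8)

The green torus was at about (3.4, 4.0) and moved to about (4.0, 2.2).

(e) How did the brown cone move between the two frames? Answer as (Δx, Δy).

(0.7, 1.3)

The brown cone was at about (10.6, 1.3) and moved to about (11.3, 2.6).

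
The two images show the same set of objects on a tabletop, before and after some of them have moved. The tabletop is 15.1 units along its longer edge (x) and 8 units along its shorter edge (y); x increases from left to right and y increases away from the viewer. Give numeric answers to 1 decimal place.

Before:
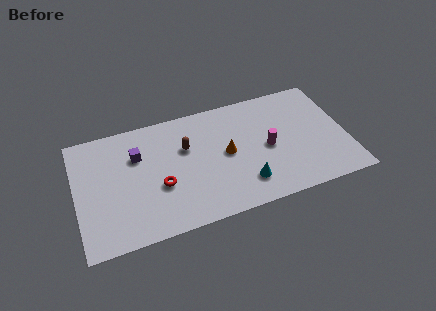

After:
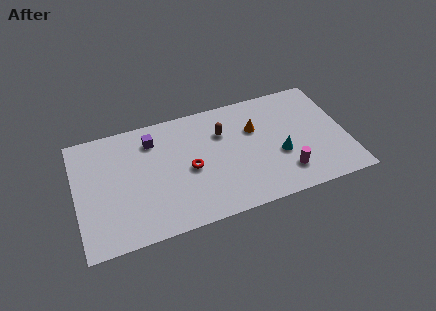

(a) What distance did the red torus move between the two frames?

1.8

The red torus moved from about (4.6, 3.1) to (6.3, 3.7), a distance of √(1.7² + 0.6²) ≈ 1.8.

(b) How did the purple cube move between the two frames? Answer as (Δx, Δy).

(0.9, 0.8)

The purple cube started near (3.5, 5.5) and ended near (4.4, 6.3).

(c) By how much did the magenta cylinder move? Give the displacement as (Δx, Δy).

(0.8, -2.0)

The magenta cylinder started near (10.7, 3.8) and ended near (11.5, 1.8).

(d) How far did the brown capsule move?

2.1

The brown capsule was near (6.2, 5.2) before and (8.3, 5.6) after, so it travelled √(2.1² + 0.4²) ≈ 2.1 units.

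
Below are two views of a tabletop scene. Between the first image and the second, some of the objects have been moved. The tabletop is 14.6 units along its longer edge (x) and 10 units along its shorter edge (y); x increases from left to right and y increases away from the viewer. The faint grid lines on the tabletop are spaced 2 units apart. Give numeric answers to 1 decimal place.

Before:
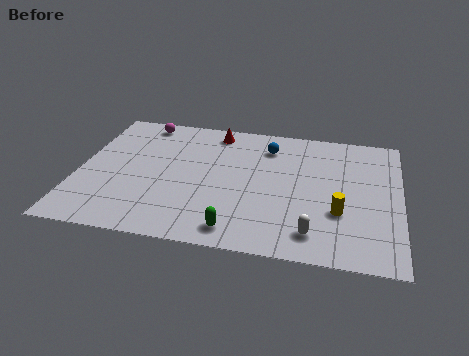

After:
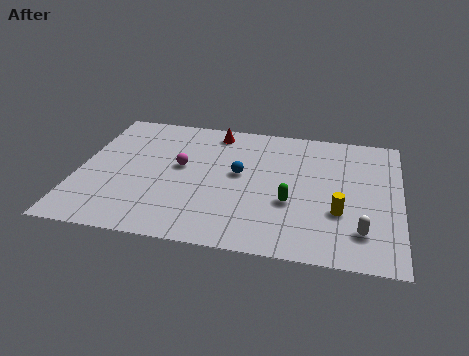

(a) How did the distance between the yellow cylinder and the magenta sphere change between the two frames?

-3.2

Before: roughly 10.8 units apart; after: 7.6. That's 3.2 units closer together.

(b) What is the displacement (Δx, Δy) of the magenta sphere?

(2.0, -3.3)

From the two frames, the magenta sphere sits at roughly (2.6, 8.9) before and (4.6, 5.6) after.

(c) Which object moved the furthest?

the magenta sphere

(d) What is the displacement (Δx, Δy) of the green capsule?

(2.3, 2.4)

The green capsule was at about (7.4, 1.3) and moved to about (9.7, 3.7).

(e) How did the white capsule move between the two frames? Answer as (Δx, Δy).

(2.1, 0.5)

The white capsule was at about (10.8, 1.7) and moved to about (12.9, 2.2).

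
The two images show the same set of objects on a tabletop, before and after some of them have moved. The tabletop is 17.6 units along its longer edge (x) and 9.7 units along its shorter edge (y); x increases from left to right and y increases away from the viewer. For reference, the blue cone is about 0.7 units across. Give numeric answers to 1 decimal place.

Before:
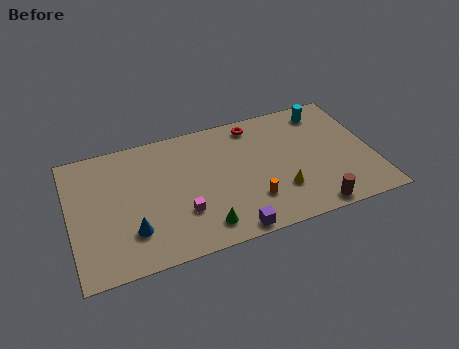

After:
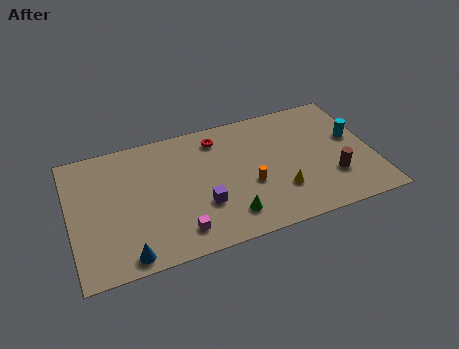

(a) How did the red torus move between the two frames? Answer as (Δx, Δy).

(-2.2, -0.4)

The red torus was at about (11.0, 8.4) and moved to about (8.8, 8.0).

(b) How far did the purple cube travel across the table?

2.8

The purple cube moved from about (8.9, 0.8) to (7.5, 3.2), a distance of √(1.4² + 2.4²) ≈ 2.8.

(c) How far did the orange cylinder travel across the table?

1.2

The orange cylinder moved from about (10.3, 2.6) to (10.3, 3.8), a distance of √(0.0² + 1.2²) ≈ 1.2.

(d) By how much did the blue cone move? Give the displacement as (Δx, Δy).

(-0.4, -1.6)

The blue cone was at about (3.4, 2.6) and moved to about (3.0, 1.0).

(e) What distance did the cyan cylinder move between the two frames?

3.0

From (15.2, 8.2) to (16.6, 5.6), the cyan cylinder covered √(1.4² + 2.6²) ≈ 3.0 units.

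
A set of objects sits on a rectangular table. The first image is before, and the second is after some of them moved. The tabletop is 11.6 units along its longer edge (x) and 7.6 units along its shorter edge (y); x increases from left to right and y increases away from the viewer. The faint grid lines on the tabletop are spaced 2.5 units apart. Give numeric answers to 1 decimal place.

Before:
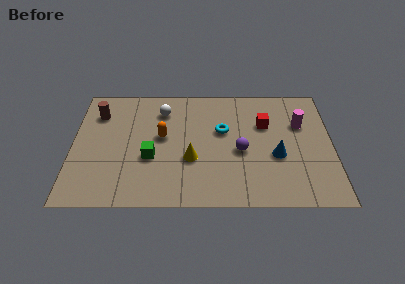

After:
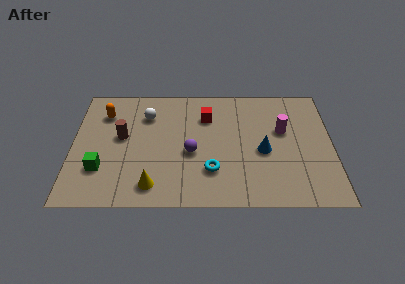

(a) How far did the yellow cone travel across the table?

2.3

From (5.3, 2.8) to (3.6, 1.2), the yellow cone covered √(1.7² + 1.6²) ≈ 2.3 units.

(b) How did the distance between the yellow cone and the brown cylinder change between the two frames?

-1.8

They were about 5.1 units apart before and 3.3 after — 1.8 units closer together.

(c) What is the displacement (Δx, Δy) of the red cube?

(-2.6, 0.5)

The red cube started near (8.6, 5.0) and ended near (6.0, 5.5).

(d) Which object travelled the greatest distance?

the orange capsule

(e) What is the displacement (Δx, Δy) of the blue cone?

(-0.6, 0.3)

The blue cone started near (9.1, 3.0) and ended near (8.5, 3.3).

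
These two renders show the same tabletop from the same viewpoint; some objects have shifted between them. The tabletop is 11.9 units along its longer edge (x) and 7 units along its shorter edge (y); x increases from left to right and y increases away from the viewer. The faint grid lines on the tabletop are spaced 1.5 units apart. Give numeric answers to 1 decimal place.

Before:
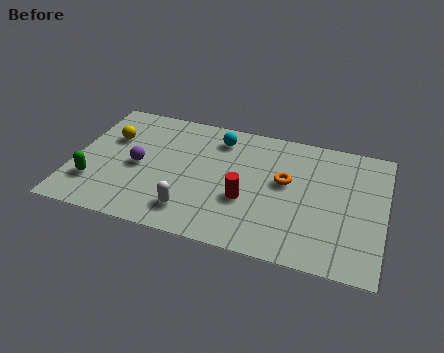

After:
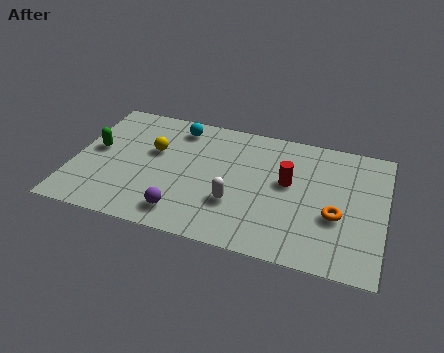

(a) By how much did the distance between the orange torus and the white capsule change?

-0.5

The distance was about 4.3 in the first image and 3.8 in the second, so they moved 0.5 units closer together.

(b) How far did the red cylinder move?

2.1

The red cylinder was near (6.7, 2.6) before and (8.2, 4.0) after, so it travelled √(1.5² + 1.4²) ≈ 2.1 units.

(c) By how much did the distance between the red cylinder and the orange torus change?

+0.3

The distance was about 2.0 in the first image and 2.3 in the second, so they moved 0.3 units further apart.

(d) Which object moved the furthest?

the purple sphere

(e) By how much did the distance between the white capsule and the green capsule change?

+1.9

Before: roughly 3.8 units apart; after: 5.7. That's 1.9 units further apart.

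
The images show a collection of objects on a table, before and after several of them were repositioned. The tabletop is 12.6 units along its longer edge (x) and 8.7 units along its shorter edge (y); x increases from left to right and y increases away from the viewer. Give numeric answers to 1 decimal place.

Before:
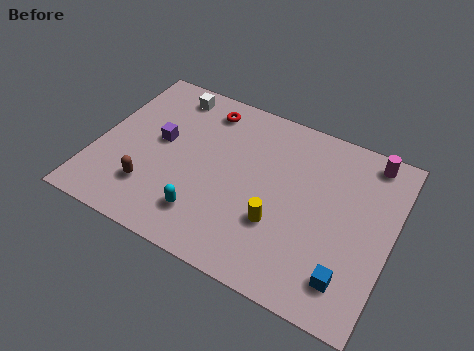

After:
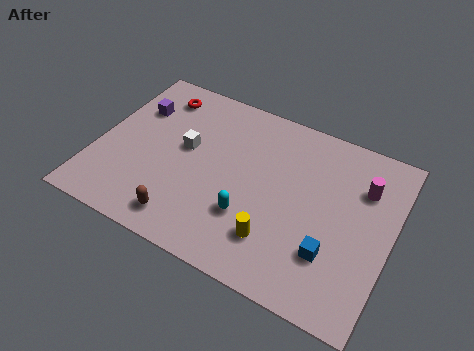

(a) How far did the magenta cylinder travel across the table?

1.5

The magenta cylinder moved from about (11.3, 7.7) to (11.2, 6.2), a distance of √(0.1² + 1.5²) ≈ 1.5.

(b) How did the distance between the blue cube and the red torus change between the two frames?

+0.6

Before: roughly 8.9 units apart; after: 9.5. That's 0.6 units further apart.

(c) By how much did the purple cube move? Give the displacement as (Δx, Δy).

(-1.3, 1.3)

From the two frames, the purple cube sits at roughly (2.6, 4.8) before and (1.3, 6.1) after.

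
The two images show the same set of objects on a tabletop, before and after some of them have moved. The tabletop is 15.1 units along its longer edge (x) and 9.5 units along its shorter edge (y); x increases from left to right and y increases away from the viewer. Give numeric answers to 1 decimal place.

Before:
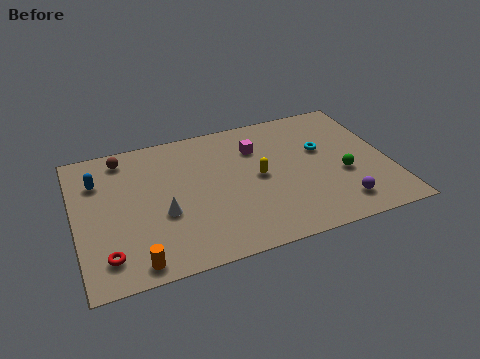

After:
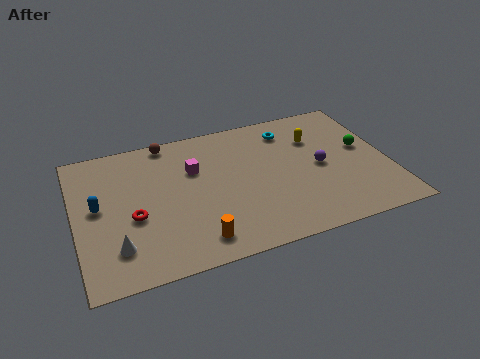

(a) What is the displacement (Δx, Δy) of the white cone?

(-2.3, -1.5)

The white cone started near (4.1, 3.7) and ended near (1.8, 2.2).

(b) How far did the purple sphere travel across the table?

3.0

From (12.4, 1.7) to (11.8, 4.6), the purple sphere covered √(0.6² + 2.9²) ≈ 3.0 units.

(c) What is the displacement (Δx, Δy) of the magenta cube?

(-3.1, -0.6)

The magenta cube was at about (8.9, 6.9) and moved to about (5.8, 6.3).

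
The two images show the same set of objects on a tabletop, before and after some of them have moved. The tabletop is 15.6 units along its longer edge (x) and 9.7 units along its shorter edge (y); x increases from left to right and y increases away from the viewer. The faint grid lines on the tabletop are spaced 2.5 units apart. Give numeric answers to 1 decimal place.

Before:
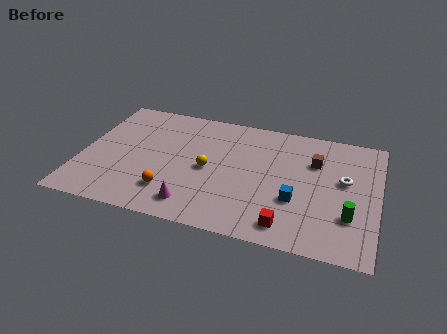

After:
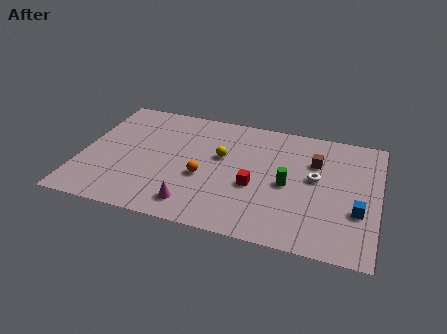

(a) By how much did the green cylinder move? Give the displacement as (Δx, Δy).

(-3.3, 1.6)

From the two frames, the green cylinder sits at roughly (14.2, 2.9) before and (10.9, 4.5) after.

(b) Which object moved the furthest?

the green cylinder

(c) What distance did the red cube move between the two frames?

3.1

From (11.1, 1.4) to (9.2, 3.9), the red cube covered √(1.9² + 2.5²) ≈ 3.1 units.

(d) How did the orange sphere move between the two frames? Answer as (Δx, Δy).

(1.6, 1.6)

The orange sphere started near (4.9, 2.3) and ended near (6.5, 3.9).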